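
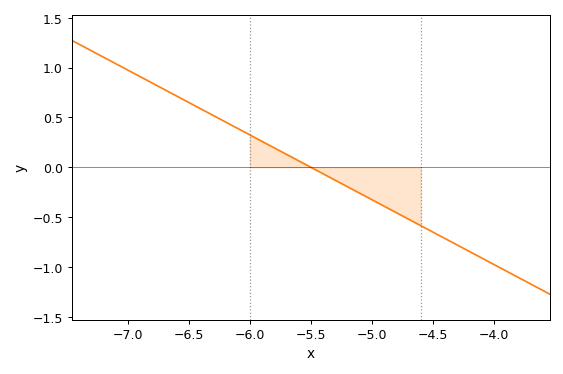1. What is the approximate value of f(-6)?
0.325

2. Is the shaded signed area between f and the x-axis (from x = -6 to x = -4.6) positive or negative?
negative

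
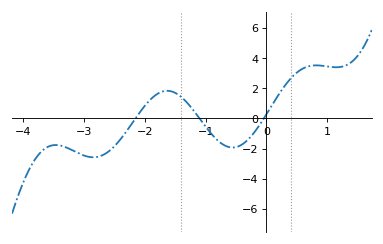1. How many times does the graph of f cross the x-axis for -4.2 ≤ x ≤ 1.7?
3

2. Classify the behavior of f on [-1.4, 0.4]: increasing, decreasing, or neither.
neither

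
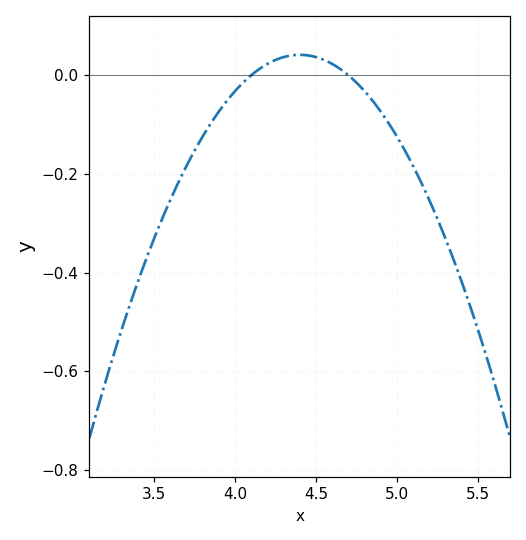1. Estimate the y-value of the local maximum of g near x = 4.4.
0.041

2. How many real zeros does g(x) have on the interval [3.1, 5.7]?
2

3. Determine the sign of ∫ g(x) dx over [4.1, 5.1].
negative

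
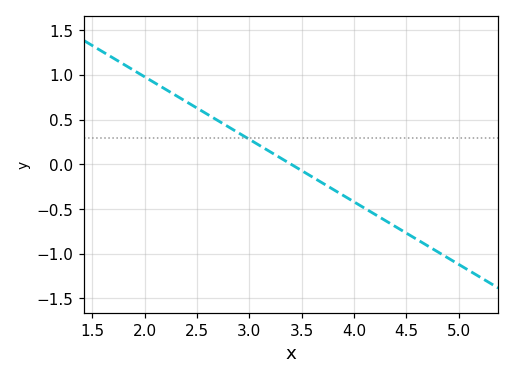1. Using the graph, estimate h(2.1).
0.91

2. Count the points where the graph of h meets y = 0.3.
1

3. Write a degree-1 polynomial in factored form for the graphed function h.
y = -0.7(x - 3.4)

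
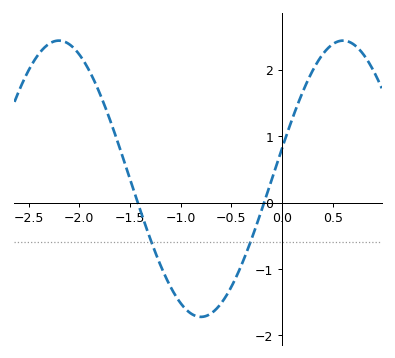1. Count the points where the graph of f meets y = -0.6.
2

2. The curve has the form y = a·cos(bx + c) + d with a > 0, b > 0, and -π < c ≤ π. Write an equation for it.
y = 2.08cos(2.24x - 1.35) + 0.36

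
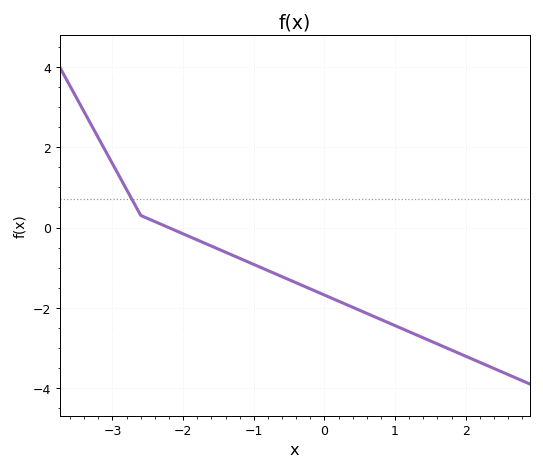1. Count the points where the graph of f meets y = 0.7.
1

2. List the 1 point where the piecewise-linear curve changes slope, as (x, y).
(-2.6, 0.3)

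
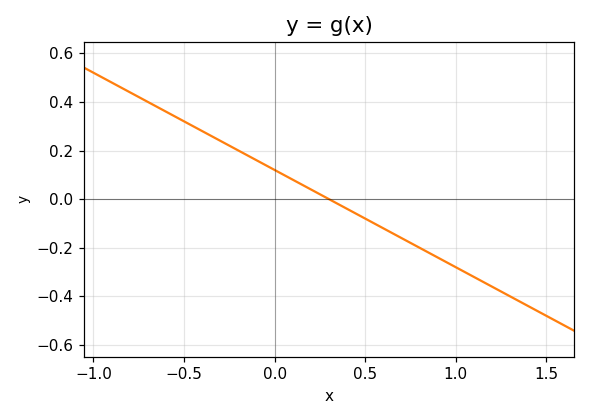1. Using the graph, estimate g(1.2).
-0.36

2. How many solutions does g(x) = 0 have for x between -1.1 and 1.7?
1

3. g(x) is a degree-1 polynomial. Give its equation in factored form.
y = -0.4(x - 0.3)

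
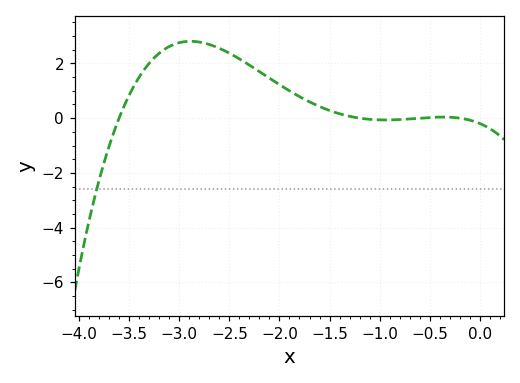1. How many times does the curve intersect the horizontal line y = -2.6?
1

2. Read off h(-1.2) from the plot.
0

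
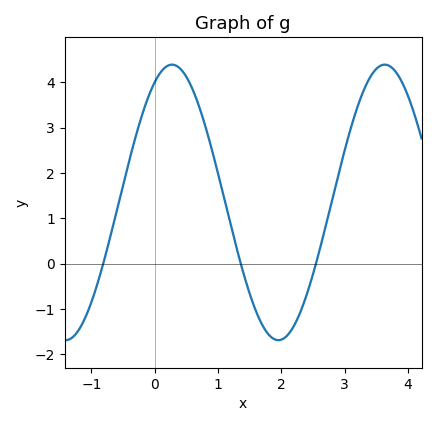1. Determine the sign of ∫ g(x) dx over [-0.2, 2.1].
positive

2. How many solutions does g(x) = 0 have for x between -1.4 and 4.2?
3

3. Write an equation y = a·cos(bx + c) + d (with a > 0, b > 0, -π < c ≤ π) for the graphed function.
y = 3.04cos(1.9x - 0.51) + 1.35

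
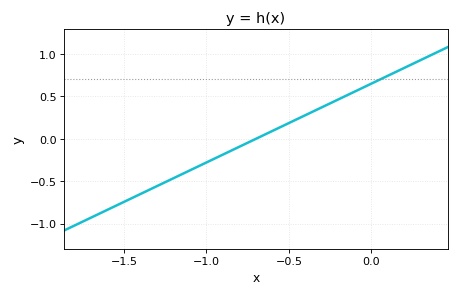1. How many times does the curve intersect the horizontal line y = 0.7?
1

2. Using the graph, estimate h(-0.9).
-0.186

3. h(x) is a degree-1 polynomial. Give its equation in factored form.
y = 0.93(x + 0.7)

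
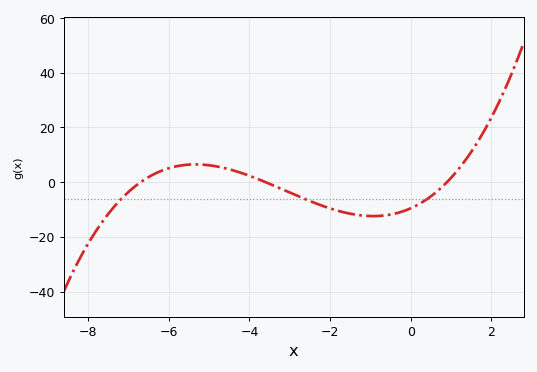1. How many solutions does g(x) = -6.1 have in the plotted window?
3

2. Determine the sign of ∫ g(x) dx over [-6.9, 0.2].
negative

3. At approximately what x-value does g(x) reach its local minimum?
-1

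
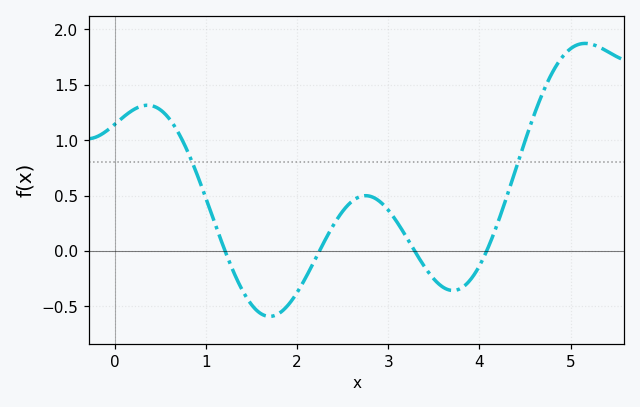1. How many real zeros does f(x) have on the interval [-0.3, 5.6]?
4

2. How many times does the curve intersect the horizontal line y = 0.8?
2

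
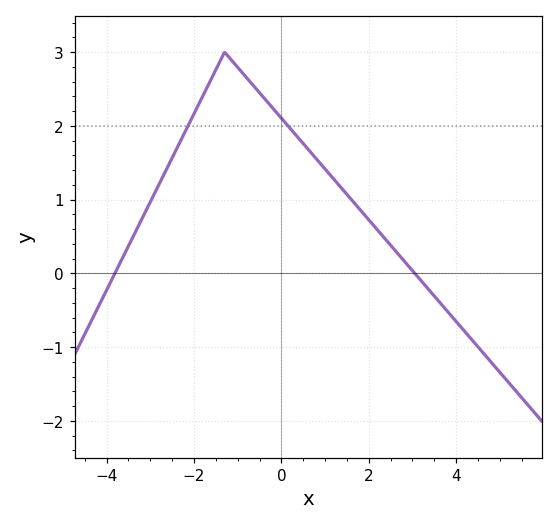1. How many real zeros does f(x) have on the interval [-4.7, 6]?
2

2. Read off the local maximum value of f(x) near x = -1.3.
3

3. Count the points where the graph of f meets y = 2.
2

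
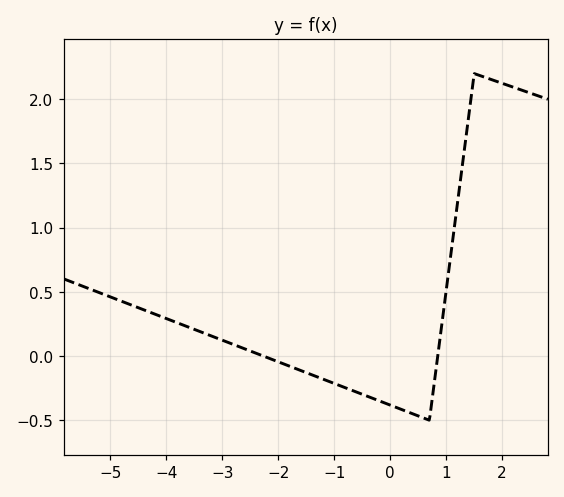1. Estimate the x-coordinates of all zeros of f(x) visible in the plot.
-2.27, 0.848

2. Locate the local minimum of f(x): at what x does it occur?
0.699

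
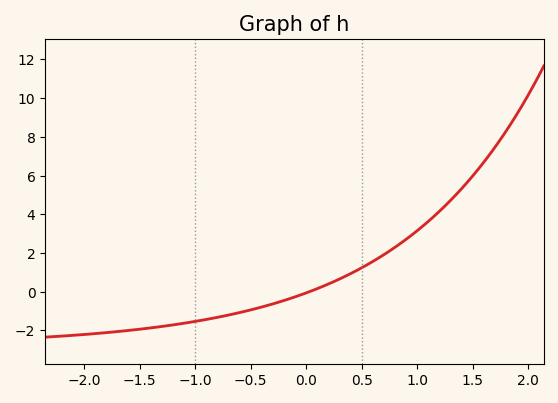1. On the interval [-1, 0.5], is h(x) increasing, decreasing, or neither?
increasing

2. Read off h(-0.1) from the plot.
-0.2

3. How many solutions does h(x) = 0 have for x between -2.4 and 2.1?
1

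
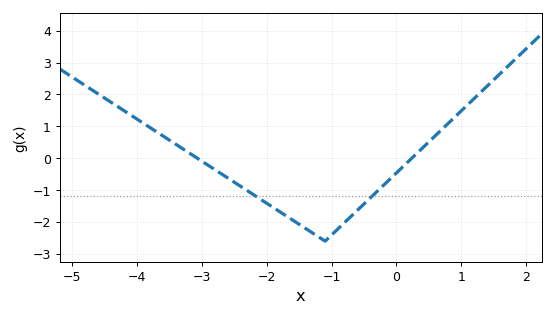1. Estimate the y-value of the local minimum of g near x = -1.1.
-2.6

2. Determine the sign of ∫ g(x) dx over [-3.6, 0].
negative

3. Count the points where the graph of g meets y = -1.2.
2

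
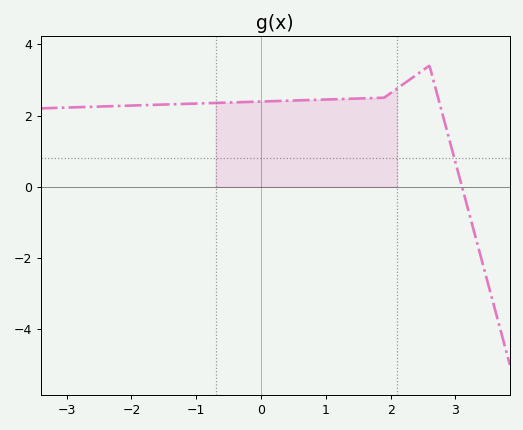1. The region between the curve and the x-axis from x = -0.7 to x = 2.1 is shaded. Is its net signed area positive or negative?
positive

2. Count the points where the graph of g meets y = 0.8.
1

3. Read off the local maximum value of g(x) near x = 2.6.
3.4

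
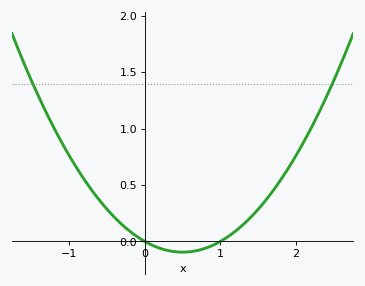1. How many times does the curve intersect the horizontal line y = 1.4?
2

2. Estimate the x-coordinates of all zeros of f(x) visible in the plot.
0, 1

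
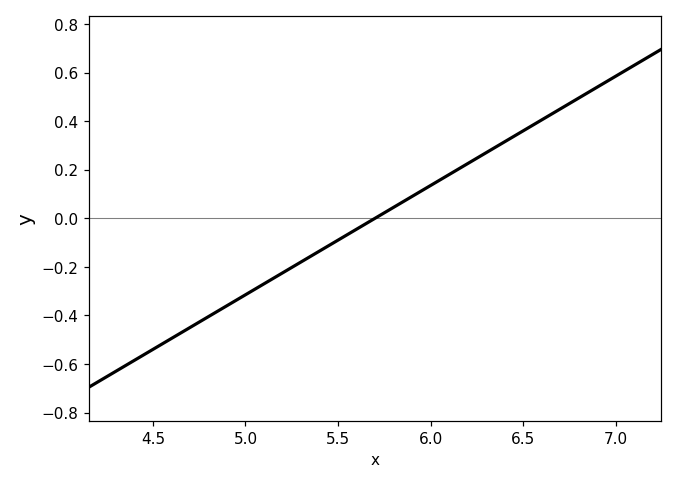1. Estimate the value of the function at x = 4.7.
-0.44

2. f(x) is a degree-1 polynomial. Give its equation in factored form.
y = 0.45(x - 5.7)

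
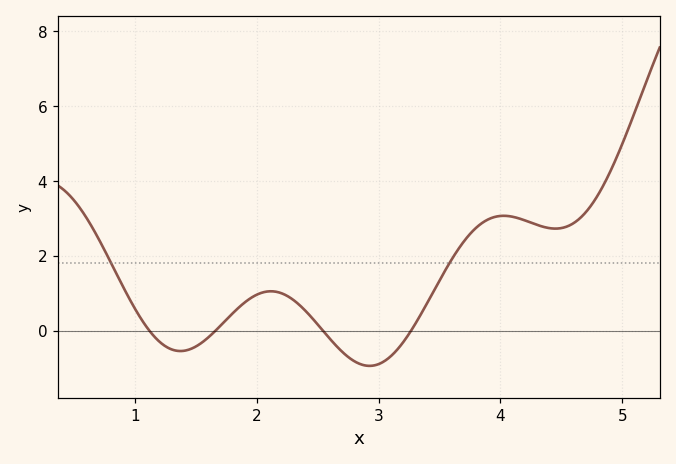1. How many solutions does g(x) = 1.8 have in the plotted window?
2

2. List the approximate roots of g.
1.12, 1.66, 2.54, 3.27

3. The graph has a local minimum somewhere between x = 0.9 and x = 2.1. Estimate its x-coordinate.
1.37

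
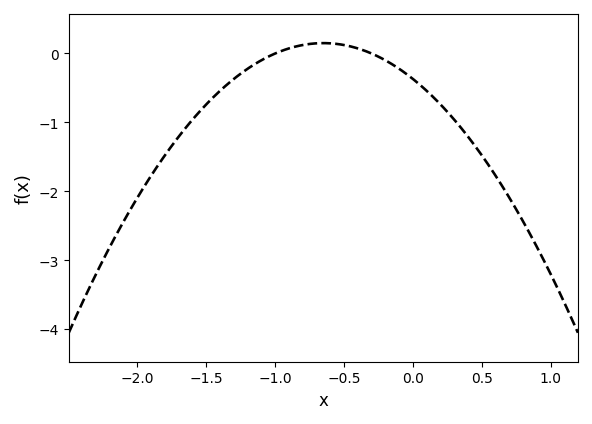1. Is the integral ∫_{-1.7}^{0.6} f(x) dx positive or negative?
negative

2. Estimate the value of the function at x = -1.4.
-0.541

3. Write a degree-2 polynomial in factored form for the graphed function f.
y = -1.23(x + 1)(x + 0.3)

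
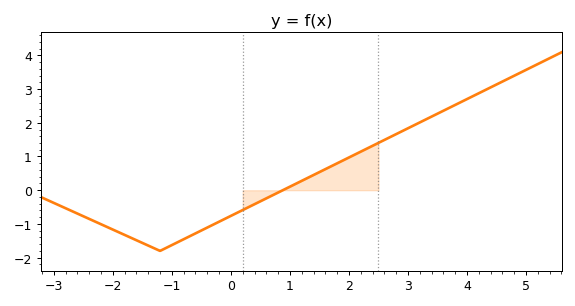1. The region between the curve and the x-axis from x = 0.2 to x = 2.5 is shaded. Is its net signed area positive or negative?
positive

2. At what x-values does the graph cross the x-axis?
0.879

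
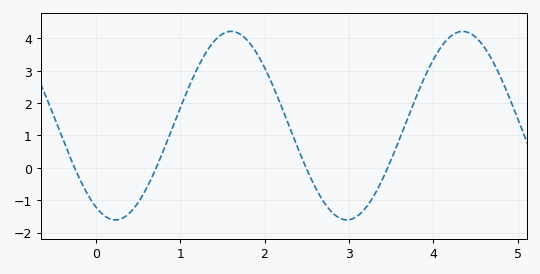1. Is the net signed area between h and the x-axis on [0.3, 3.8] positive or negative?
positive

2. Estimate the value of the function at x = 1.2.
3.1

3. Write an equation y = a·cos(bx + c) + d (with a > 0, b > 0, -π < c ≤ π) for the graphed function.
y = 2.91cos(2.3x + 2.6) + 1.3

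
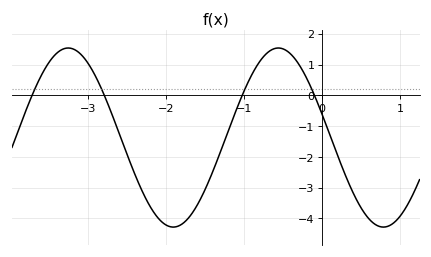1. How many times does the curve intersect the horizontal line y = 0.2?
4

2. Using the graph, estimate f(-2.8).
0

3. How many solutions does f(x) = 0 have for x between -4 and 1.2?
4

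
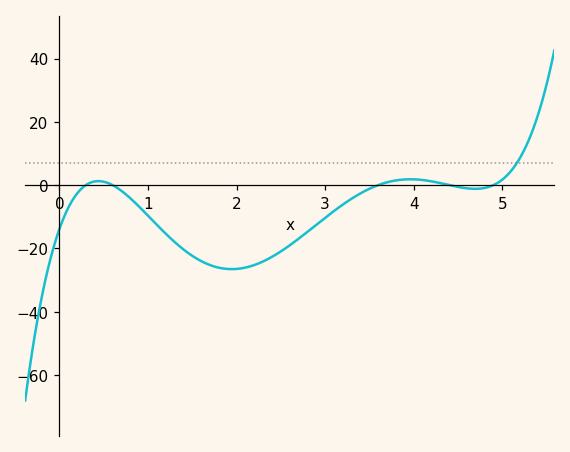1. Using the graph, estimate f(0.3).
0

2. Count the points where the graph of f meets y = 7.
1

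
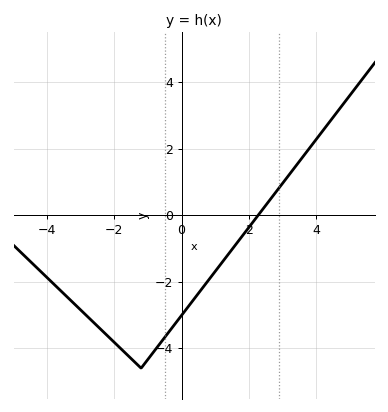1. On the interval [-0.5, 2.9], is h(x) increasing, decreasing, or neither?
increasing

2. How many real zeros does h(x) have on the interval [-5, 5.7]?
1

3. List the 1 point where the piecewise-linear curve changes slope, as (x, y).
(-1.2, -4.6)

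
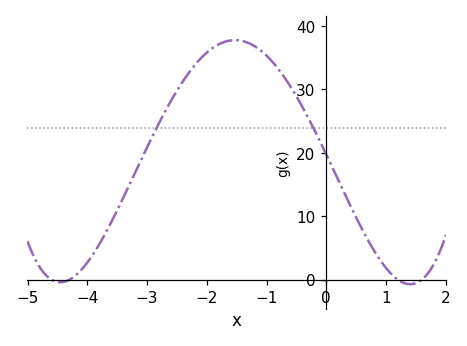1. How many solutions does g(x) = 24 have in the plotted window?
2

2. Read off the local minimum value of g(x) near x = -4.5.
-0.4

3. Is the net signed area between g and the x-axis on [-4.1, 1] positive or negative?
positive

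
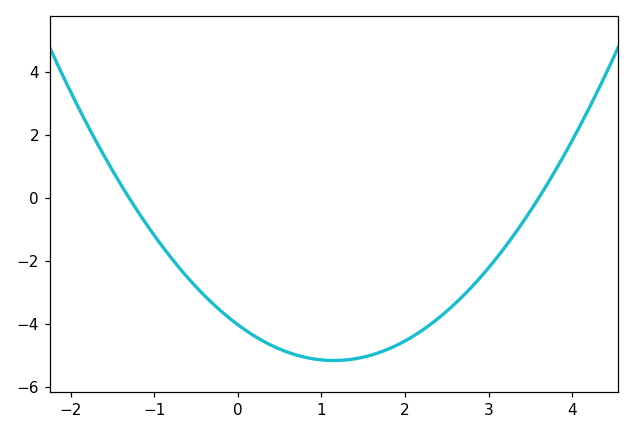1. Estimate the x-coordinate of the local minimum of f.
1.1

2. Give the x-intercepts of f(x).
-1.3, 3.6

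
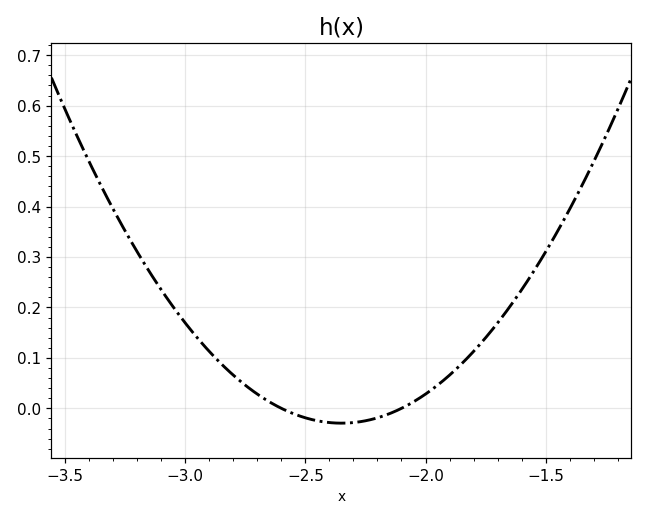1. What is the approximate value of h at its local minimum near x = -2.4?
-0.03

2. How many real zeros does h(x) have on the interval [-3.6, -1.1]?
2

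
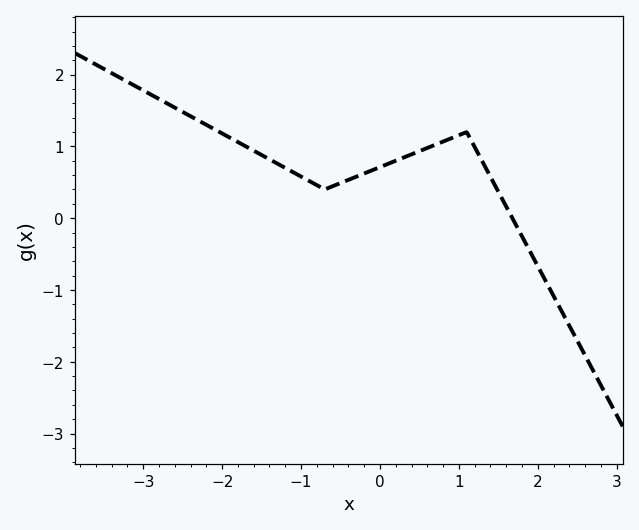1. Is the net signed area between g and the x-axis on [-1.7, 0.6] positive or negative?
positive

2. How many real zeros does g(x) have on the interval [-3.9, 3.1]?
1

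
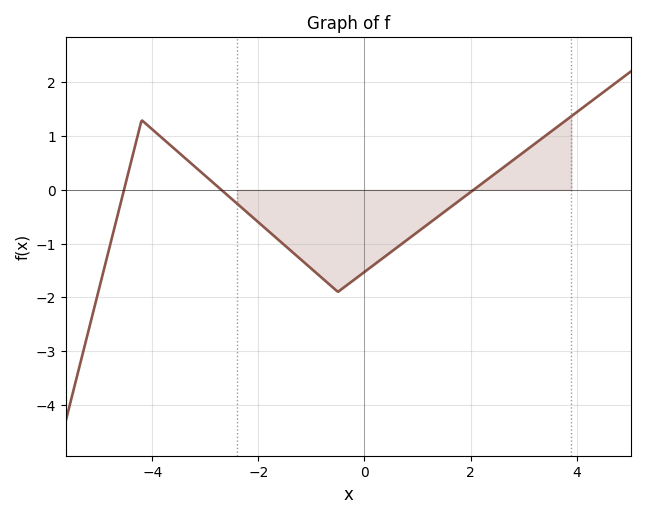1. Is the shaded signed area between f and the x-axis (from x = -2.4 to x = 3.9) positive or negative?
negative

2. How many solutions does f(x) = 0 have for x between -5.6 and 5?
3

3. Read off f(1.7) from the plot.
-0.3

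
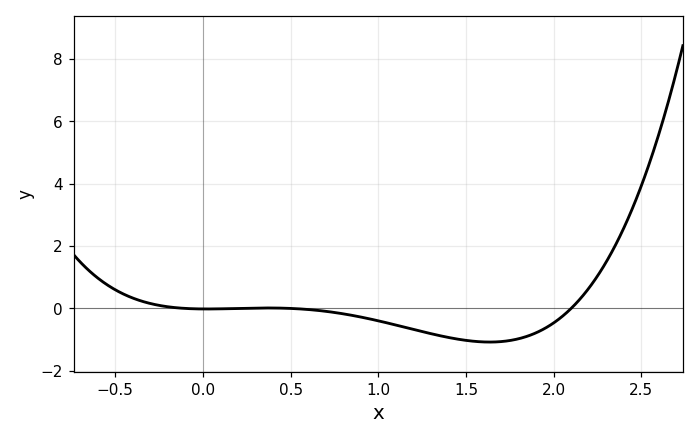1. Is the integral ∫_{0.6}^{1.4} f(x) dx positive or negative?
negative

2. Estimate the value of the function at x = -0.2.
0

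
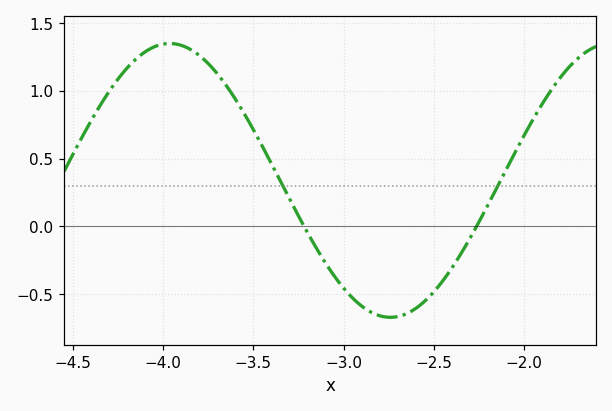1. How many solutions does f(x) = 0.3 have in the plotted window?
2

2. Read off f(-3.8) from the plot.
1.25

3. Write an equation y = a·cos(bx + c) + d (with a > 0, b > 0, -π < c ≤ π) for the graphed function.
y = 1.01cos(2.6x - 2.4) + 0.34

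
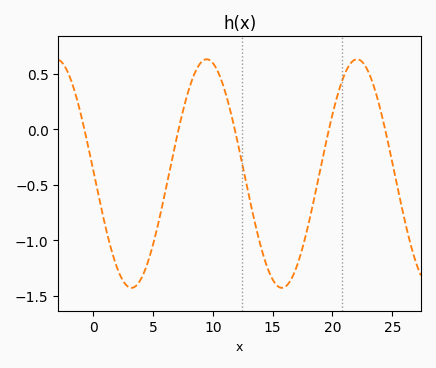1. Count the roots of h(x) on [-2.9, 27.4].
5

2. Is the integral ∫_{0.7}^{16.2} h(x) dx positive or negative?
negative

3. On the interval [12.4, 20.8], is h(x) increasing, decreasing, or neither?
neither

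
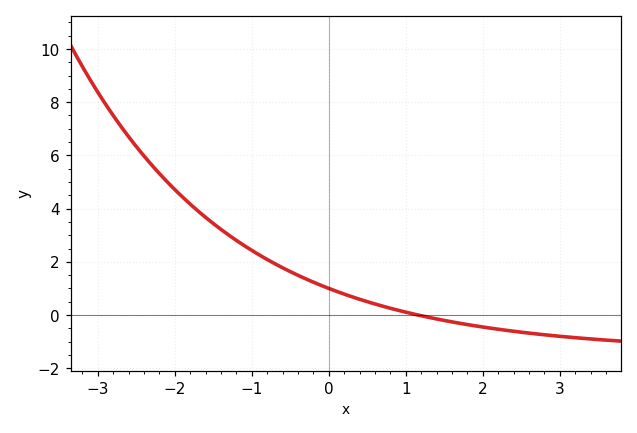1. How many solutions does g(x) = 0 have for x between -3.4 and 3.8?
1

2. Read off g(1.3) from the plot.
-0.088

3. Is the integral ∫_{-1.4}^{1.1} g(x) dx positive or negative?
positive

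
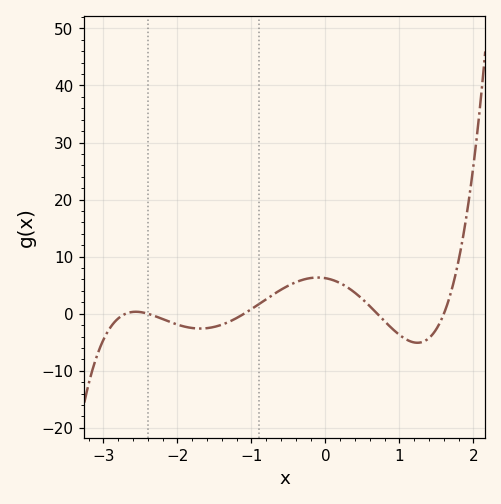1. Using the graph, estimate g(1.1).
-5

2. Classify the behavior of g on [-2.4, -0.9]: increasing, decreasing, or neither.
neither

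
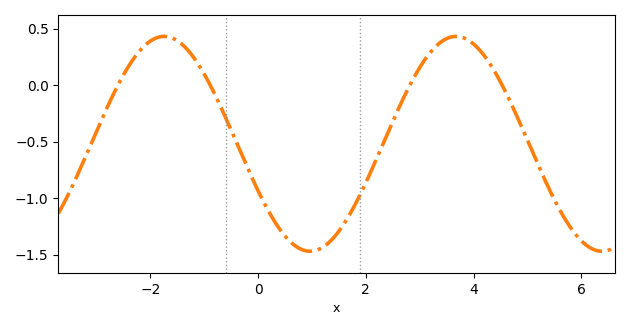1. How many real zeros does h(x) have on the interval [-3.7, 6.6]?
4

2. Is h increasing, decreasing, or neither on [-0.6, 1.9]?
neither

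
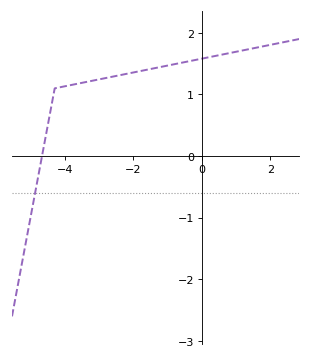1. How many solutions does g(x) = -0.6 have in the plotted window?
1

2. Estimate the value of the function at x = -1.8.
1.4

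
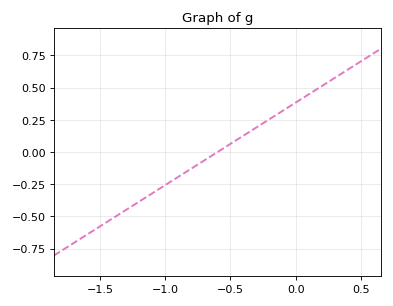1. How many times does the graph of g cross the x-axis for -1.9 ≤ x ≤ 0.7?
1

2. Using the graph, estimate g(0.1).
0.44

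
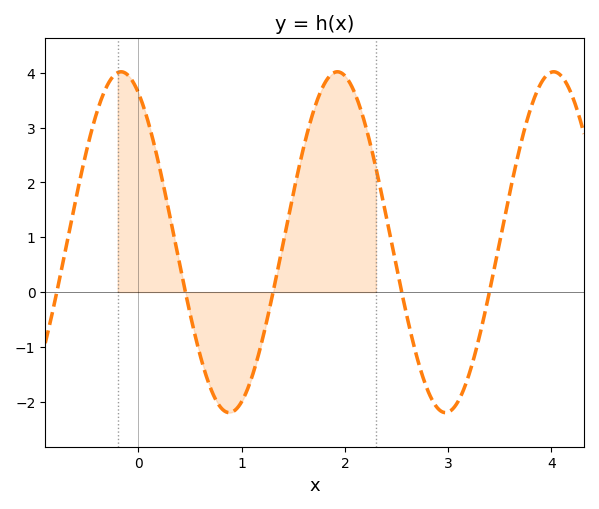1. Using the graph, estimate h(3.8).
3.36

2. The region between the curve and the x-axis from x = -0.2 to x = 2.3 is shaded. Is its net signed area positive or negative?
positive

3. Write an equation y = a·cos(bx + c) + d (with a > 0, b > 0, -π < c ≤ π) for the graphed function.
y = 3.11cos(3x + 0.502) + 0.91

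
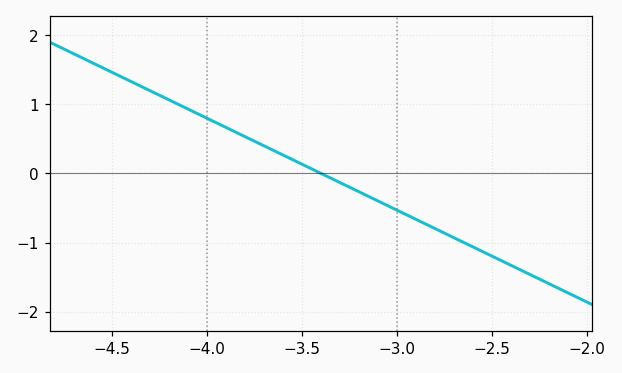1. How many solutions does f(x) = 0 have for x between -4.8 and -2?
1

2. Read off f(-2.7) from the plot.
-0.9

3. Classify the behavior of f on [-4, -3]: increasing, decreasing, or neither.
decreasing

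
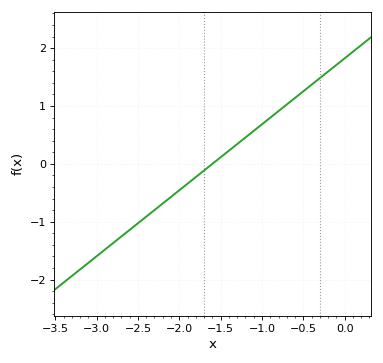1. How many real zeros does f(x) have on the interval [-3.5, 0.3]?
1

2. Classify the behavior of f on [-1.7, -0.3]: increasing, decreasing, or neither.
increasing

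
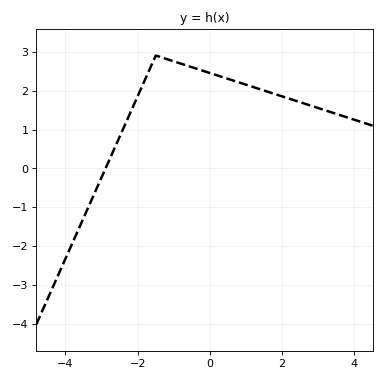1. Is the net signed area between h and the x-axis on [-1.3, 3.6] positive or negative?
positive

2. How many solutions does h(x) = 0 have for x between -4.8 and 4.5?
1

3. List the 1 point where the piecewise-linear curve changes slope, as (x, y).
(-1.5, 2.9)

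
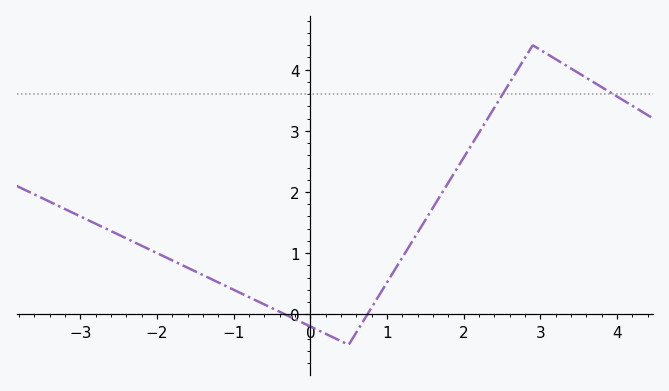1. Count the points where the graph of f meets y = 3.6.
2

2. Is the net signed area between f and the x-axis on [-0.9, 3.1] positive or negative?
positive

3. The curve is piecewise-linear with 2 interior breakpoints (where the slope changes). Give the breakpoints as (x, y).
(0.5, -0.5); (2.9, 4.4)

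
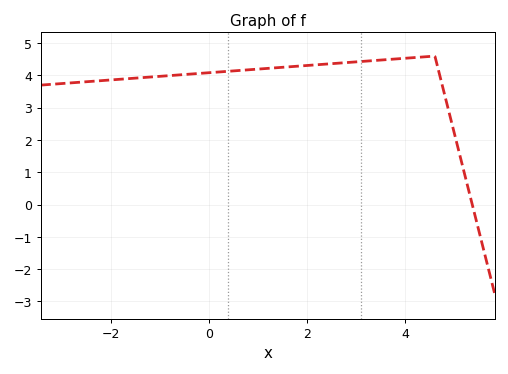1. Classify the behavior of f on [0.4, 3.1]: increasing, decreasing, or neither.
increasing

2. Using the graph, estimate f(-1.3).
3.94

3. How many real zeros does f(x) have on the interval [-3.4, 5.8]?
1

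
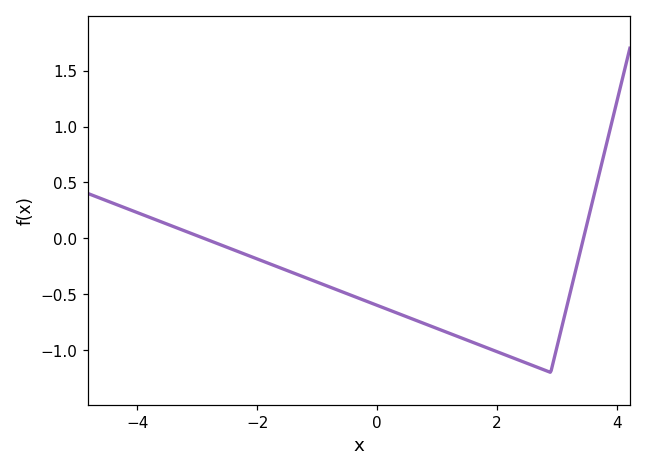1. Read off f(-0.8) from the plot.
-0.45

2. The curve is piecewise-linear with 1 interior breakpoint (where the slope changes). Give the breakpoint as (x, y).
(2.9, -1.2)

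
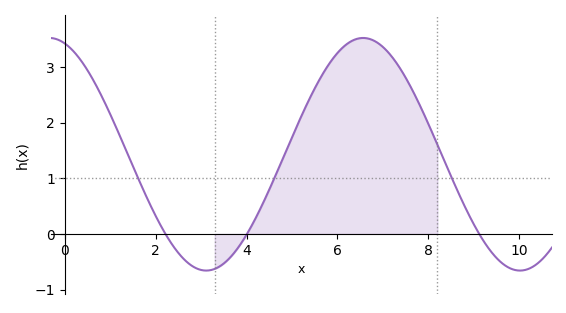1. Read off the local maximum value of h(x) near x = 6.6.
3.5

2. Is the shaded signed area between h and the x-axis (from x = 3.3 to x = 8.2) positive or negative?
positive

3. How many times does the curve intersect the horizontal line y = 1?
3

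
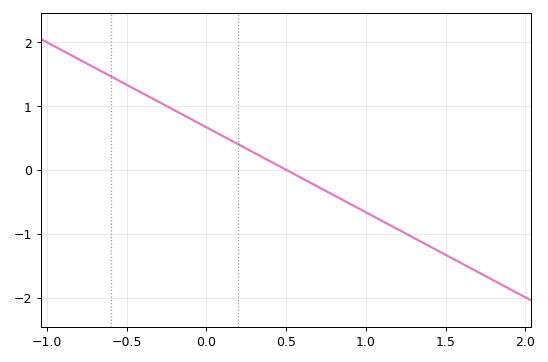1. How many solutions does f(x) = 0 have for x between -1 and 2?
1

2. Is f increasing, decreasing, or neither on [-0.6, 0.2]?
decreasing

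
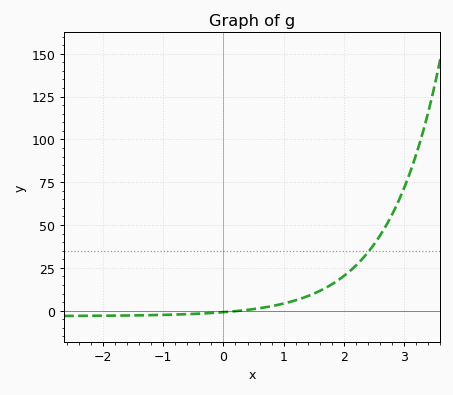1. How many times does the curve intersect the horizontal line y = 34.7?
1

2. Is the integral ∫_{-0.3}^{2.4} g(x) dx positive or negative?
positive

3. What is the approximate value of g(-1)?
-2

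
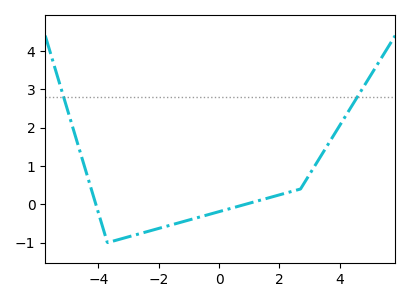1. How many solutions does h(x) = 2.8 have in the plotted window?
2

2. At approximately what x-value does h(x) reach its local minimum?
-3.6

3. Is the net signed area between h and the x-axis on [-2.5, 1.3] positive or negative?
negative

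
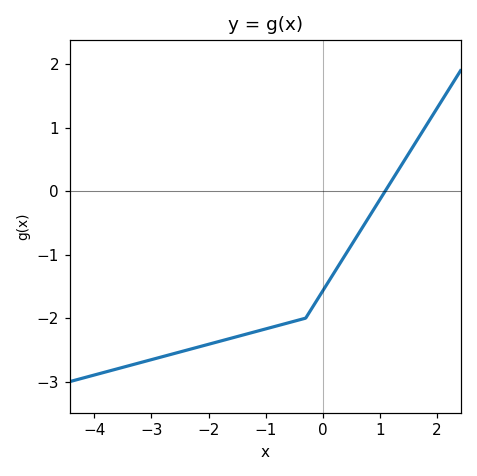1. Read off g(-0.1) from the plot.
-1.7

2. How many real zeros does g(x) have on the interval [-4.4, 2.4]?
1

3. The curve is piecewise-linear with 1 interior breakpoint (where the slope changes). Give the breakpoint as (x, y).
(-0.3, -2)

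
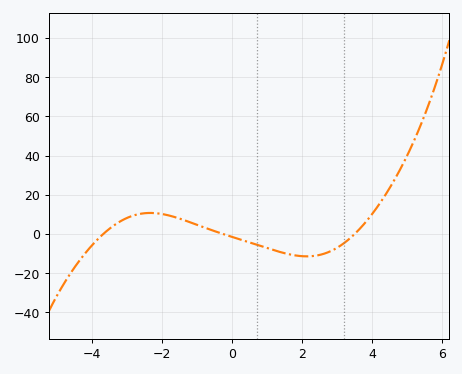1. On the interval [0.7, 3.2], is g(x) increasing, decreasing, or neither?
neither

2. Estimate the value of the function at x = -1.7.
8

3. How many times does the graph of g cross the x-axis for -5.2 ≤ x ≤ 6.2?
3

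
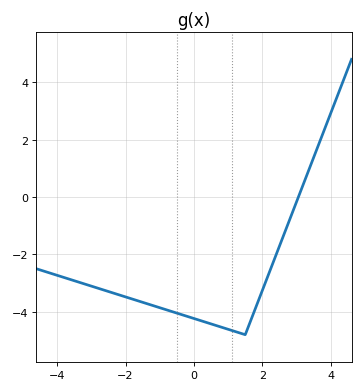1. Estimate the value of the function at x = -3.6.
-2.88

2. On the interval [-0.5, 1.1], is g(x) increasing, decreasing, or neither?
decreasing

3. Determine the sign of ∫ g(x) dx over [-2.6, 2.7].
negative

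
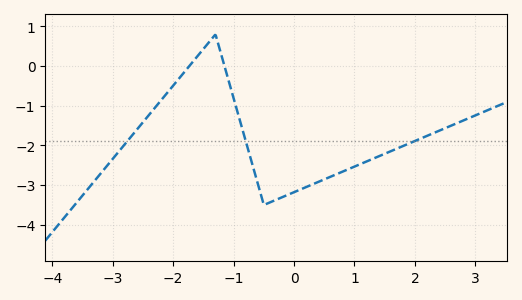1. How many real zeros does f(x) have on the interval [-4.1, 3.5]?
2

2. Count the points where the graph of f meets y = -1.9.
3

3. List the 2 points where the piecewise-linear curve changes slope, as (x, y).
(-1.3, 0.8); (-0.5, -3.5)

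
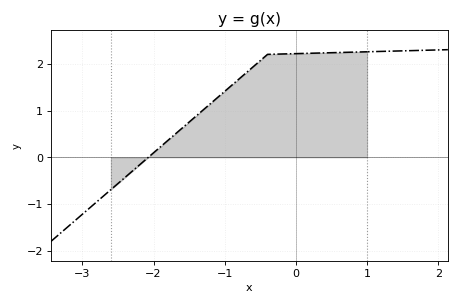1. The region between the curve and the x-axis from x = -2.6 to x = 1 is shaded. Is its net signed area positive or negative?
positive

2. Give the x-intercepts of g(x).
-2.07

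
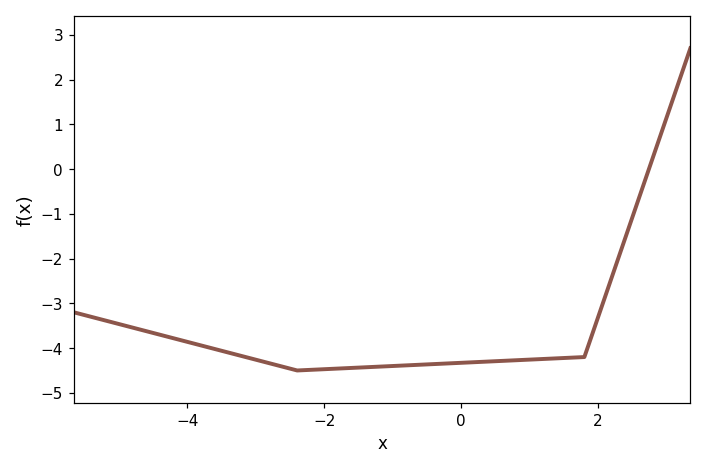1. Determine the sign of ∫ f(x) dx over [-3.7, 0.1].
negative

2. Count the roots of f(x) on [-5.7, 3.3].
1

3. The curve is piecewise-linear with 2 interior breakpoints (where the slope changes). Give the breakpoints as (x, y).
(-2.4, -4.5); (1.8, -4.2)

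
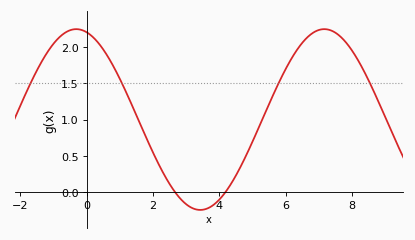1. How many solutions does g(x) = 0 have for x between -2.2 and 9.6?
2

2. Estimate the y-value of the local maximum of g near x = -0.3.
2.25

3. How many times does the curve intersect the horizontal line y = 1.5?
4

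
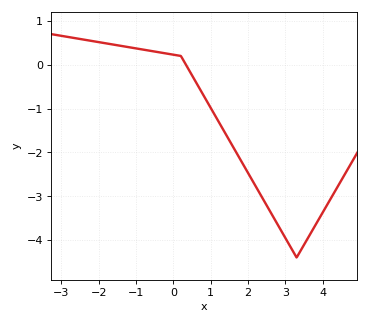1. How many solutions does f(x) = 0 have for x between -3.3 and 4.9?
1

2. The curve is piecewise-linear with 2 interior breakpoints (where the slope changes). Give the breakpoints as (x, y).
(0.2, 0.2); (3.3, -4.4)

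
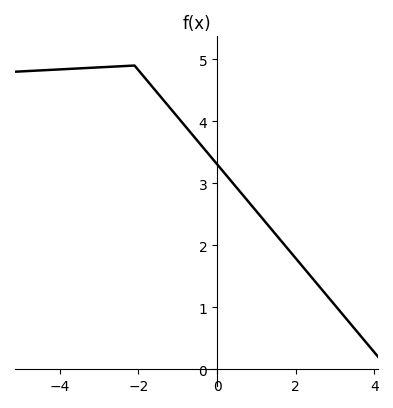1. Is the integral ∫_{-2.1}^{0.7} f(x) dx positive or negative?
positive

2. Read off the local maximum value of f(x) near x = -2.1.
4.9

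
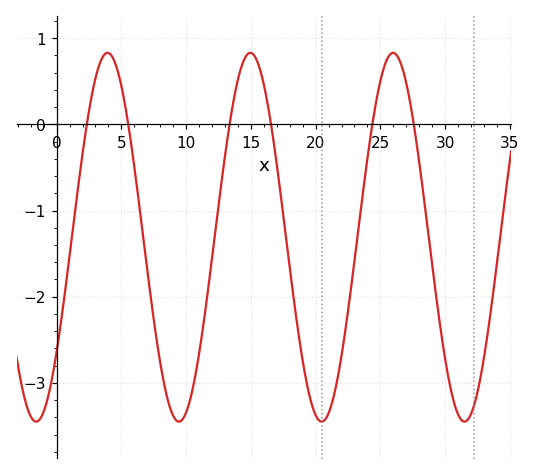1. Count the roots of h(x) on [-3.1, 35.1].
6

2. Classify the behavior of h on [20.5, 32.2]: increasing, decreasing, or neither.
neither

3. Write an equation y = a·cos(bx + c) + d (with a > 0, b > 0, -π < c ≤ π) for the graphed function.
y = 2.14cos(0.57x - 2.2) - 1.31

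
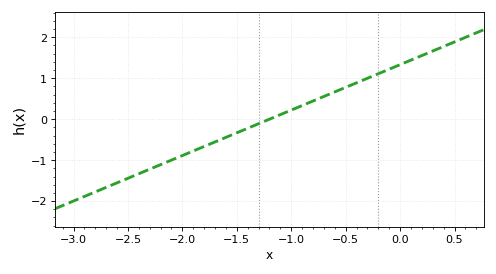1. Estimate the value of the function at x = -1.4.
-0.222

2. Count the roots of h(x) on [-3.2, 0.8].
1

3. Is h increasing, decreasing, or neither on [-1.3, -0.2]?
increasing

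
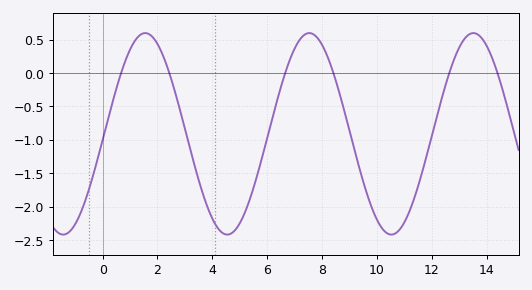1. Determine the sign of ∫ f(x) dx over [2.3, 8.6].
negative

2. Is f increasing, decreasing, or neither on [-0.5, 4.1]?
neither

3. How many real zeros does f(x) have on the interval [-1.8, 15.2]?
6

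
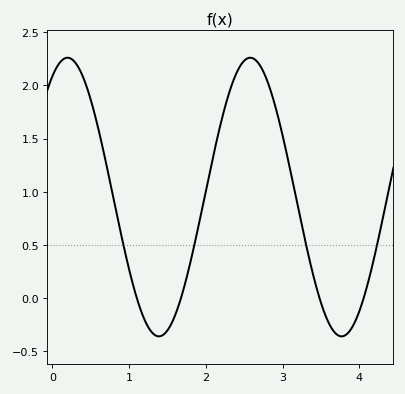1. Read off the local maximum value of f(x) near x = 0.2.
2.25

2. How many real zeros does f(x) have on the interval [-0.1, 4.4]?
4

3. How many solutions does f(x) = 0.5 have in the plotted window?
4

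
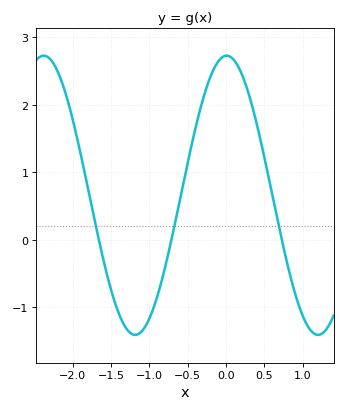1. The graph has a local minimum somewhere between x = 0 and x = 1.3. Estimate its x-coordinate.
1.2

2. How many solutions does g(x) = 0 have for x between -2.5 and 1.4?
3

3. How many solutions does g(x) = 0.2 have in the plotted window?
3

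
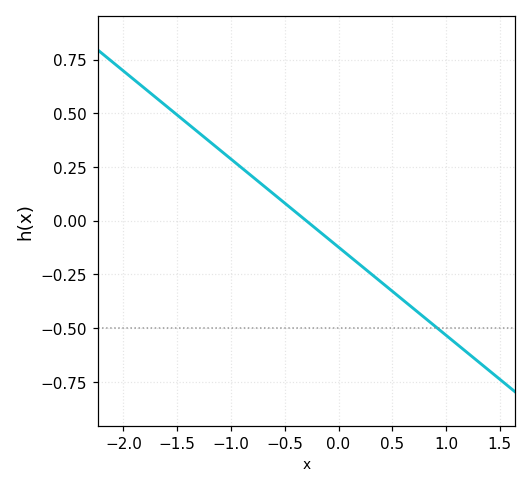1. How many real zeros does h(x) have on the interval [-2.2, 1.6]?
1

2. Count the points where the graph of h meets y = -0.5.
1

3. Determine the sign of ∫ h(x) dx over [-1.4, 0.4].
positive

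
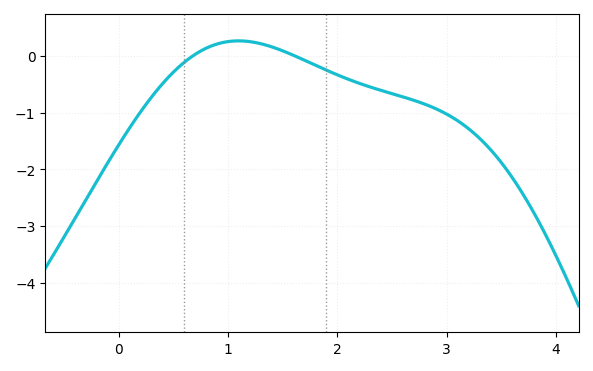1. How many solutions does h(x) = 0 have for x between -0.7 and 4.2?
2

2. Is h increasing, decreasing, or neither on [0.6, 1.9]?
neither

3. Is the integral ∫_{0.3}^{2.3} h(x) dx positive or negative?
negative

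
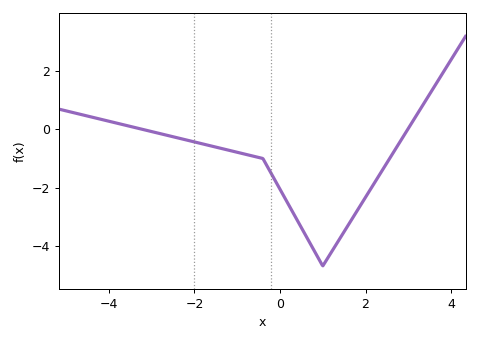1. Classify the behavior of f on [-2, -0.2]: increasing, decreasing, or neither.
decreasing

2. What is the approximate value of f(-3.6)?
0.139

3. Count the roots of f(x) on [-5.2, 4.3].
2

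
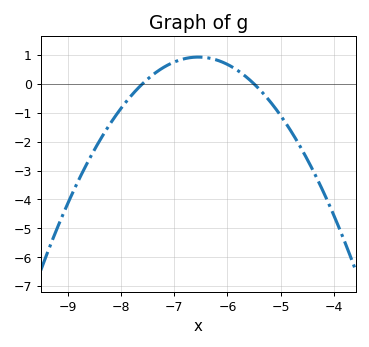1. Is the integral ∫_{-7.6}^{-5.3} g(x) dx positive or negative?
positive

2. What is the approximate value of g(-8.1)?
-1.1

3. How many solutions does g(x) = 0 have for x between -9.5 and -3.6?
2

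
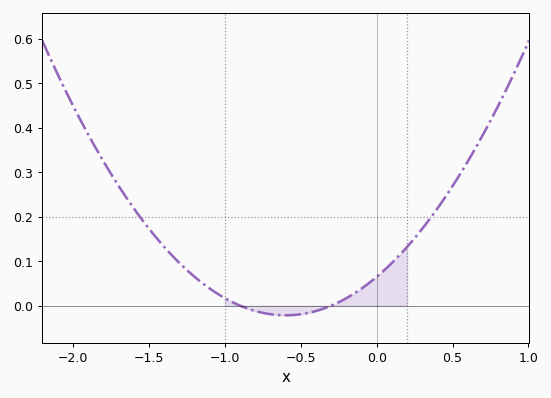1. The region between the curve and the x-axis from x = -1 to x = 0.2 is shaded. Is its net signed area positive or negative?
positive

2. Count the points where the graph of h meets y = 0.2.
2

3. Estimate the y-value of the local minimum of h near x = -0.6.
-0.02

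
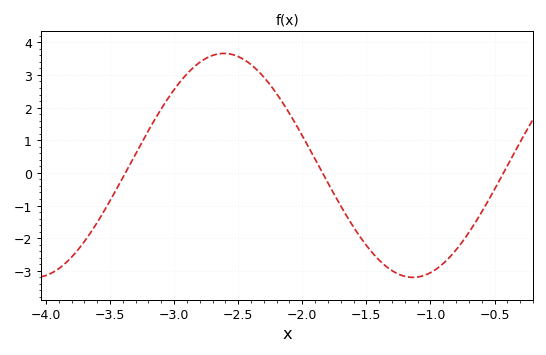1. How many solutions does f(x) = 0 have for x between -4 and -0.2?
3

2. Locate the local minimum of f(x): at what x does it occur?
-1.14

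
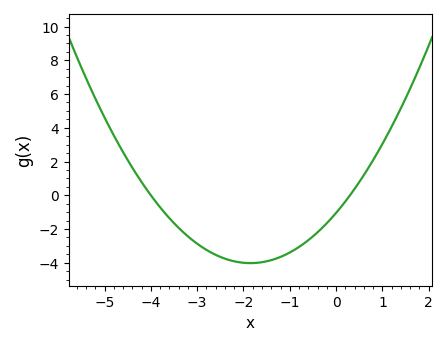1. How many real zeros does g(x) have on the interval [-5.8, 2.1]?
2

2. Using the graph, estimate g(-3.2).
-2.4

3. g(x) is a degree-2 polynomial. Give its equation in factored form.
y = 0.87(x + 4)(x - 0.3)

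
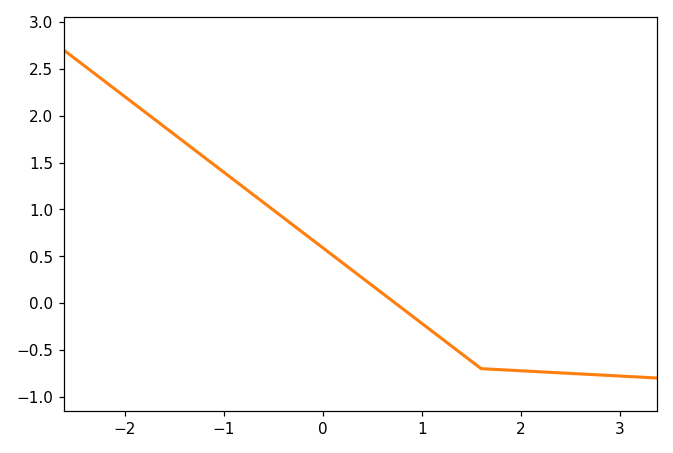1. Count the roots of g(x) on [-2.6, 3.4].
1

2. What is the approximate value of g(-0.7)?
1.15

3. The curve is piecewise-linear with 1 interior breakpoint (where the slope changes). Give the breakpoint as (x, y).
(1.6, -0.7)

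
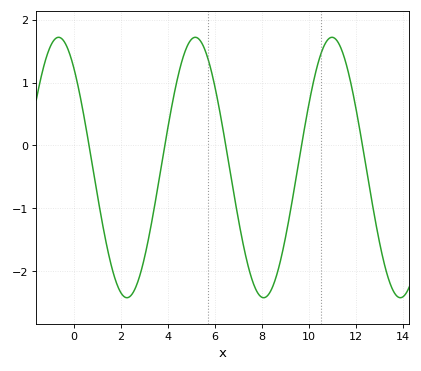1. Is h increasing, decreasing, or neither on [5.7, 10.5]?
neither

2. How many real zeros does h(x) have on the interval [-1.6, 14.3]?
5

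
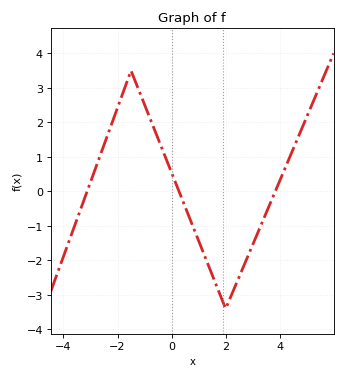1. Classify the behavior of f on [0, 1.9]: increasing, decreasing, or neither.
decreasing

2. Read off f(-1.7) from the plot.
3.1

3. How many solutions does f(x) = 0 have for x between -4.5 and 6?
3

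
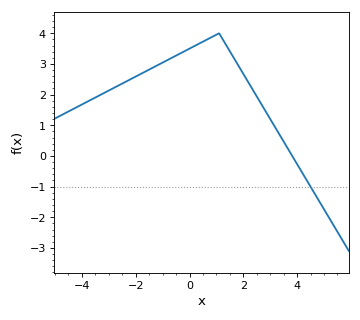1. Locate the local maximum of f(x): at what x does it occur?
1.1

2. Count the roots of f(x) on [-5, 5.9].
1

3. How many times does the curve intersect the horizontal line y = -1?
1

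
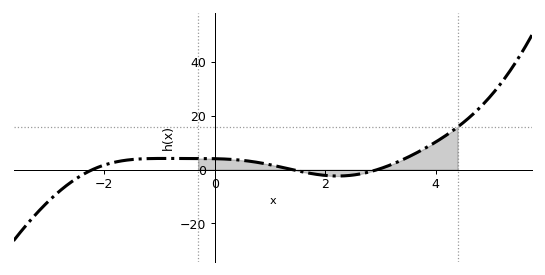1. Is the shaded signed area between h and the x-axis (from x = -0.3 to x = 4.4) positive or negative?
positive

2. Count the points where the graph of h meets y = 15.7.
1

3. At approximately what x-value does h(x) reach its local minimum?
2.2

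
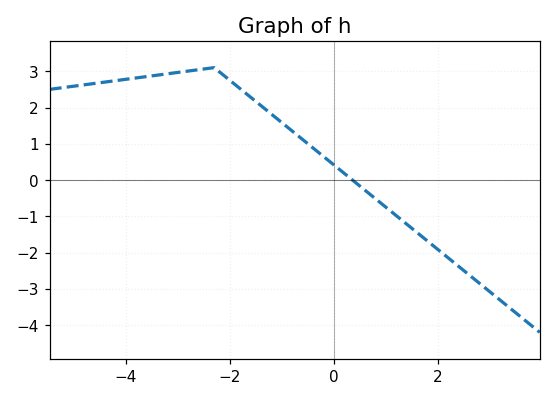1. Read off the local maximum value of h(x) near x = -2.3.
3.1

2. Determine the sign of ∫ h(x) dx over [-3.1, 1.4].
positive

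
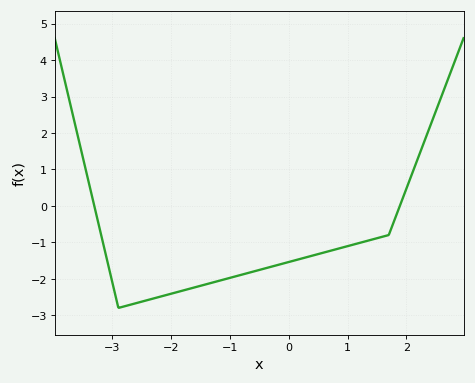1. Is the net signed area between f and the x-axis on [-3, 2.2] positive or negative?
negative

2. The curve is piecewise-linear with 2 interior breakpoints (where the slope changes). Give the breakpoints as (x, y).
(-2.9, -2.8); (1.7, -0.8)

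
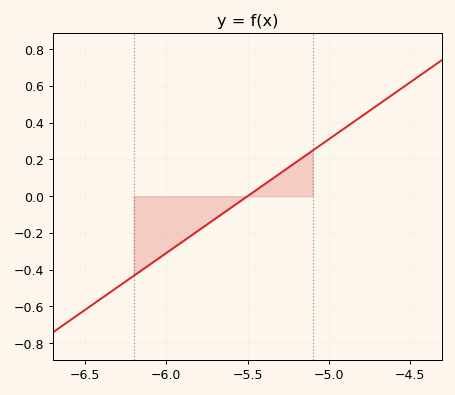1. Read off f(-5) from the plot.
0.31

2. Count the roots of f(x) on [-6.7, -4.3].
1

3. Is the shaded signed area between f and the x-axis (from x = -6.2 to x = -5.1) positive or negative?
negative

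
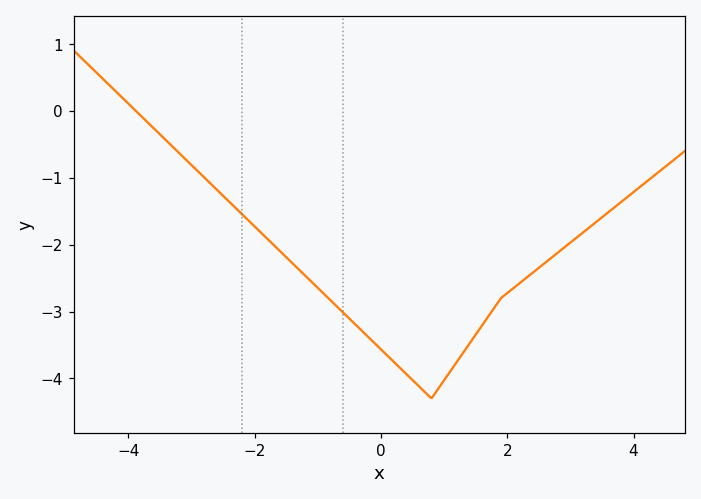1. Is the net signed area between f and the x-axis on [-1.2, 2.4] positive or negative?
negative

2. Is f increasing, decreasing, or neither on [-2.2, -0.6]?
decreasing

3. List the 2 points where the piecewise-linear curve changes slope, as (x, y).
(0.8, -4.3); (1.9, -2.8)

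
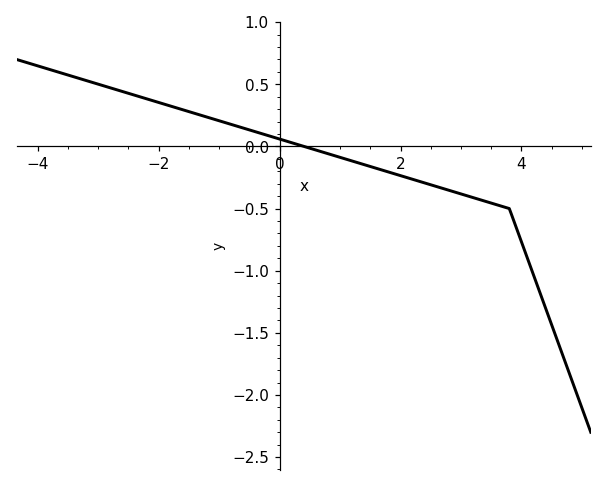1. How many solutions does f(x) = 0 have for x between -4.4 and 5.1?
1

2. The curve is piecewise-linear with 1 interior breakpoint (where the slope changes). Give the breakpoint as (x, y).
(3.8, -0.5)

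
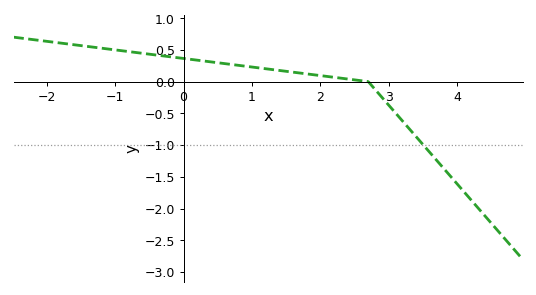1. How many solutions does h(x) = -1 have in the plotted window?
1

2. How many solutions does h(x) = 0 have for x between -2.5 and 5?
1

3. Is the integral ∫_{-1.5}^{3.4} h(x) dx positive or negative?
positive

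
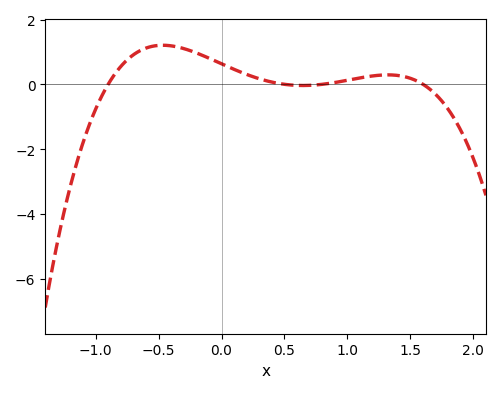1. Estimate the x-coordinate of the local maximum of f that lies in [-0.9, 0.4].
-0.45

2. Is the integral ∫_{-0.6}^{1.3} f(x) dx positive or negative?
positive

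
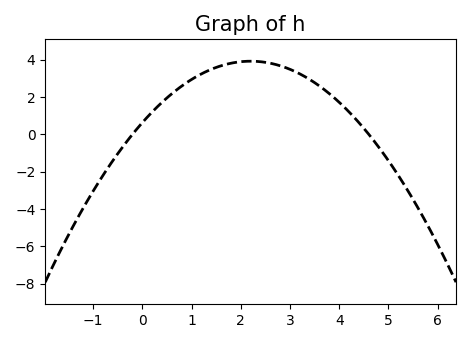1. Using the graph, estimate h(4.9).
-1.04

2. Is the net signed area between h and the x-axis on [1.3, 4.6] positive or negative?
positive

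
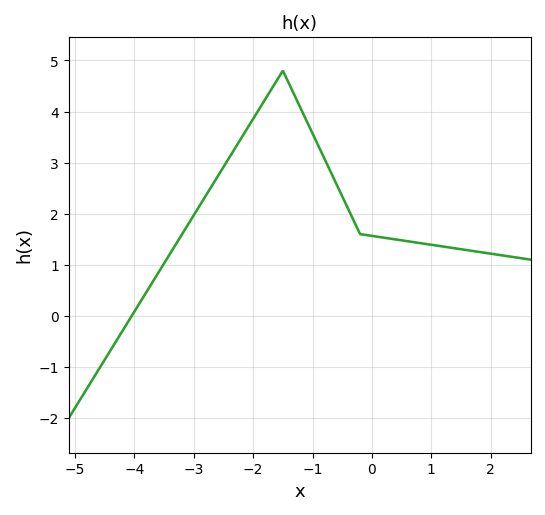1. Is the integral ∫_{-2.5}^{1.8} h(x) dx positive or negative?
positive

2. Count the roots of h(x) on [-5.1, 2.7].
1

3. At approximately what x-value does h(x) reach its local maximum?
-1.5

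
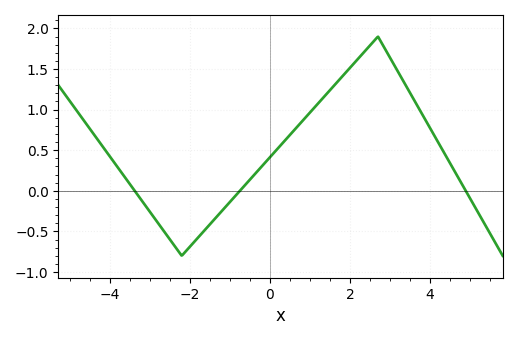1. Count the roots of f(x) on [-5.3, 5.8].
3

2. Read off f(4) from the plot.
0.75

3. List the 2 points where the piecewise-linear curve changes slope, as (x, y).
(-2.2, -0.8); (2.7, 1.9)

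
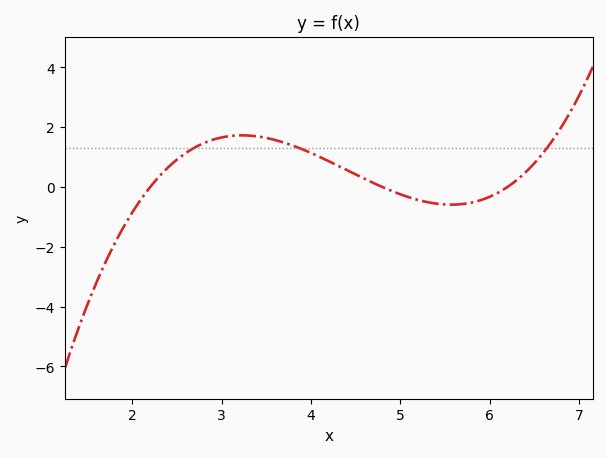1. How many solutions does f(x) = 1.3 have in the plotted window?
3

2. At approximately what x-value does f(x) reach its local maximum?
3.2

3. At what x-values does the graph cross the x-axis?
2.2, 4.8, 6.2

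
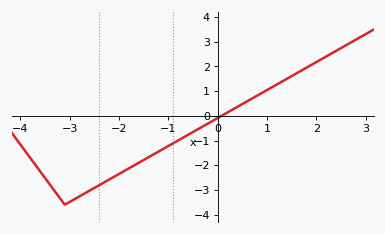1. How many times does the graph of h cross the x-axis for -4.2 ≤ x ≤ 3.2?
1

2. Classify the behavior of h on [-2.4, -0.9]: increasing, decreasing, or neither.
increasing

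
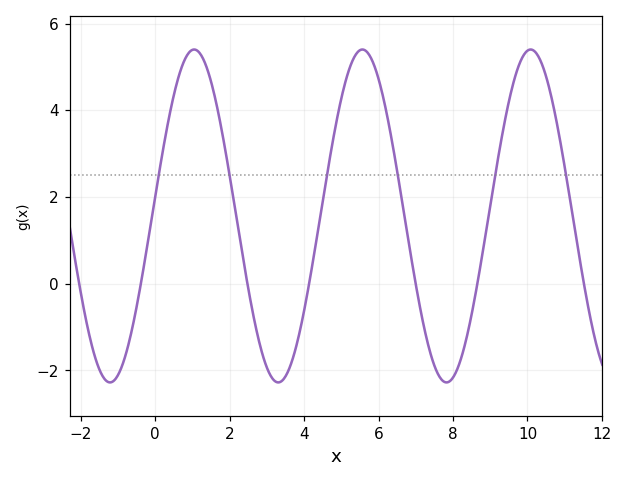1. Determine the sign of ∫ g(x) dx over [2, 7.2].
positive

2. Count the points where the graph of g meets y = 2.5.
6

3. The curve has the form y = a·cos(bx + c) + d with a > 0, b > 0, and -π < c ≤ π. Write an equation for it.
y = 3.84cos(1.39x - 1.45) + 1.56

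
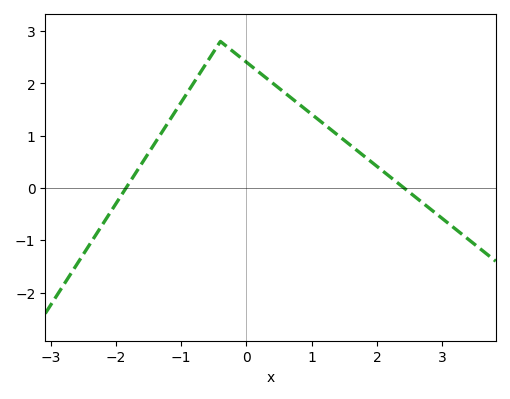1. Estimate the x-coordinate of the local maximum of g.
-0.399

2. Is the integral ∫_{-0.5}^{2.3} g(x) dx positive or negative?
positive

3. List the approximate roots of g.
-1.85, 2.41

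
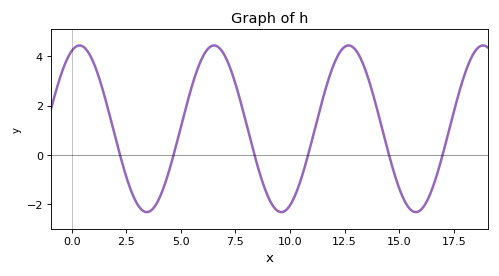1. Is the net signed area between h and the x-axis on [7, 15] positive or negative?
positive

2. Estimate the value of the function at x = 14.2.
1.1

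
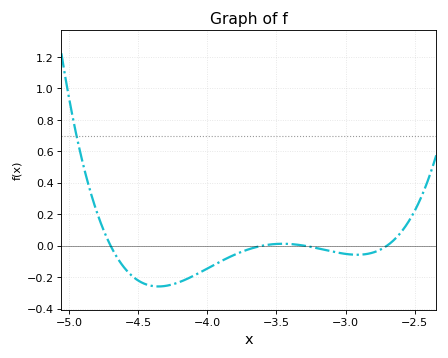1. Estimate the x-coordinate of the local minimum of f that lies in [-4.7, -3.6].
-4.35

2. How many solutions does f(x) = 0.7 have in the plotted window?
1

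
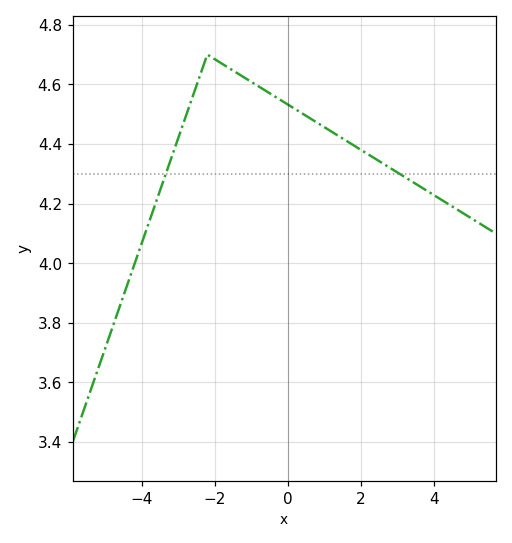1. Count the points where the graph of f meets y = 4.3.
2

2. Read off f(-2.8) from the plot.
4.48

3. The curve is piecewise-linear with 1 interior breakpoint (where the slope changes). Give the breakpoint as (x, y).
(-2.2, 4.7)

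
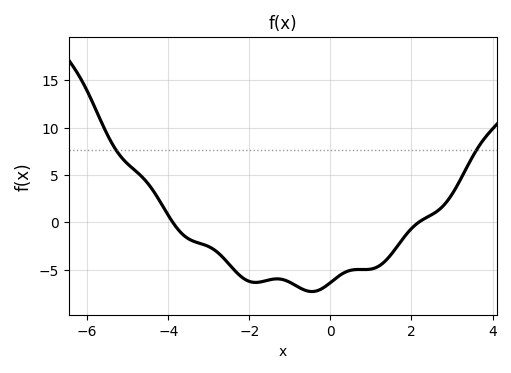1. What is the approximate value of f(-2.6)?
-3.96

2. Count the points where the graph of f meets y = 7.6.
2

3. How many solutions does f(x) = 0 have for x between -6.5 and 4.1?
2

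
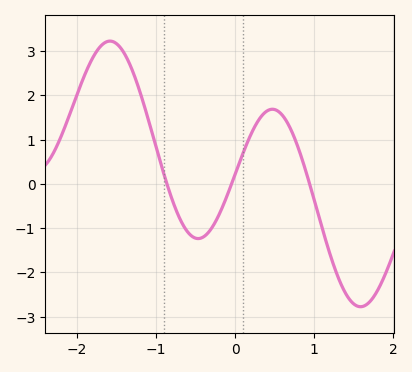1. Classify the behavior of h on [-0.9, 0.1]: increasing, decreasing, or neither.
neither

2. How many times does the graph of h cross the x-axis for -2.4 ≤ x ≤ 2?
3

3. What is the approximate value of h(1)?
-0.4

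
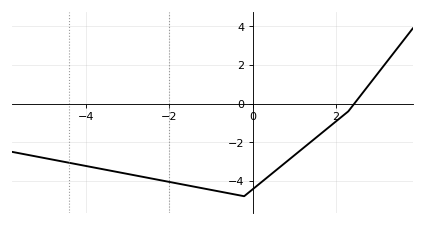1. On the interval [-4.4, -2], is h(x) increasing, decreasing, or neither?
decreasing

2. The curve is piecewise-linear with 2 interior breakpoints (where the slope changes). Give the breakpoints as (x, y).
(-0.2, -4.8); (2.3, -0.4)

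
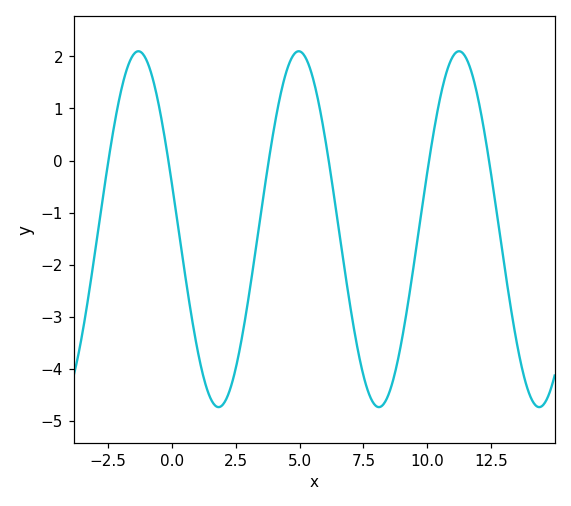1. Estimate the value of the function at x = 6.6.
-1.5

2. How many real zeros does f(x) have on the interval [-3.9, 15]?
6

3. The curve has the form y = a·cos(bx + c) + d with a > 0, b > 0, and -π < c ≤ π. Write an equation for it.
y = 3.42cos(1x + 1.3) - 1.32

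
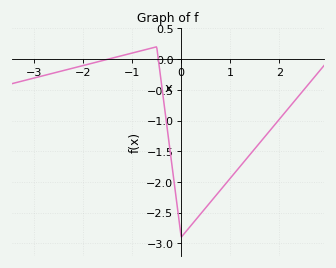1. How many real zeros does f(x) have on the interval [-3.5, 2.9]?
2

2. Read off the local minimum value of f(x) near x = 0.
-2.9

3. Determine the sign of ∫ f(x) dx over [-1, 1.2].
negative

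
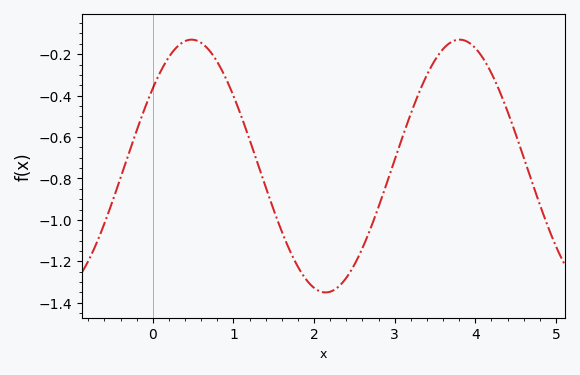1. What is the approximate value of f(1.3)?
-0.72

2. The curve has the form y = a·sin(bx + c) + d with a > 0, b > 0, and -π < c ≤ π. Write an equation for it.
y = 0.61sin(1.9x + 0.66) - 0.74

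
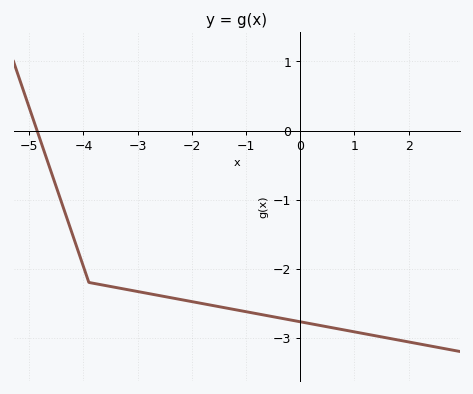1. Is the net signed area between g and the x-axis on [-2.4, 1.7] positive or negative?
negative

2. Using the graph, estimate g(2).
-3.1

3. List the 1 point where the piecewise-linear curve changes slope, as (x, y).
(-3.9, -2.2)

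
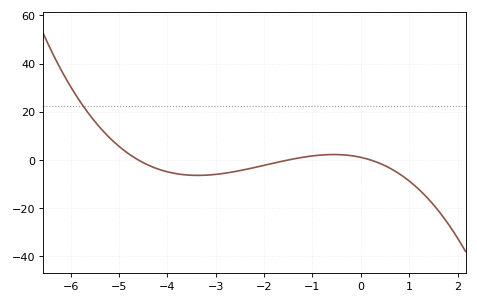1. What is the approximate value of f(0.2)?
0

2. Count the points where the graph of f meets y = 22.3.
1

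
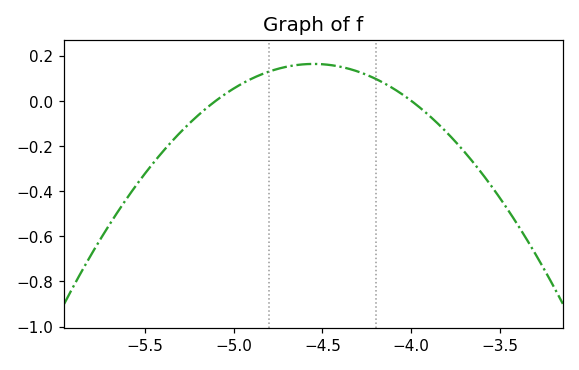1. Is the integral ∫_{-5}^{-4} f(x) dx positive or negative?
positive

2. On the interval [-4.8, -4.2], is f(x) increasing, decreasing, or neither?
neither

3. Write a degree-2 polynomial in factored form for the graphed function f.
y = -0.54(x + 5.1)(x + 4)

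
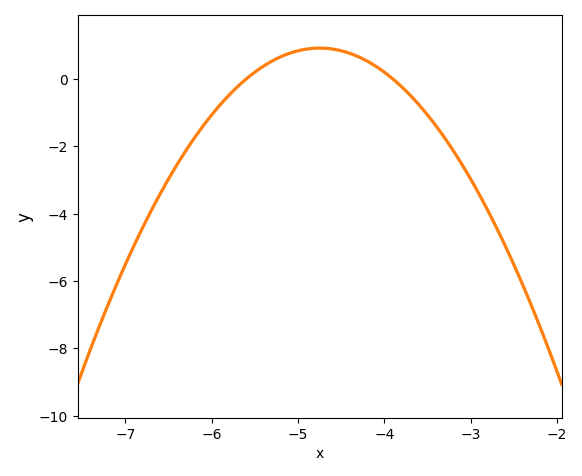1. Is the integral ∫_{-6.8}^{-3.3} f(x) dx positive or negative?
negative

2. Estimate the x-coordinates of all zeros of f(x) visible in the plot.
-5.6, -3.9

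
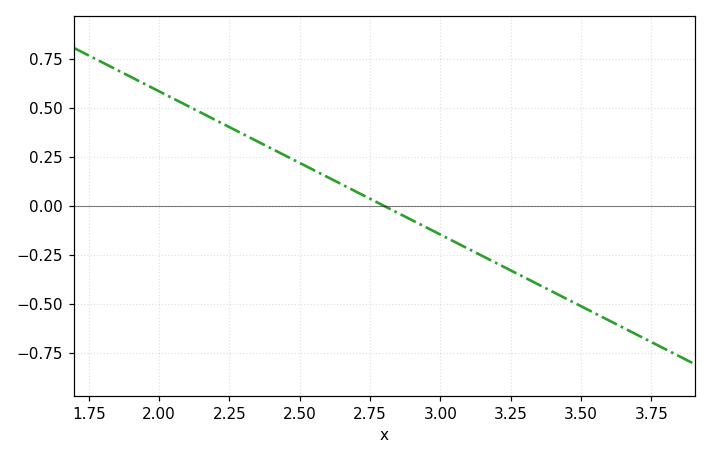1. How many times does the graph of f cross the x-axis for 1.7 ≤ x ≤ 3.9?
1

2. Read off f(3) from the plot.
-0.14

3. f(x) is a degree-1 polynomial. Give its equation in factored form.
y = -0.73(x - 2.8)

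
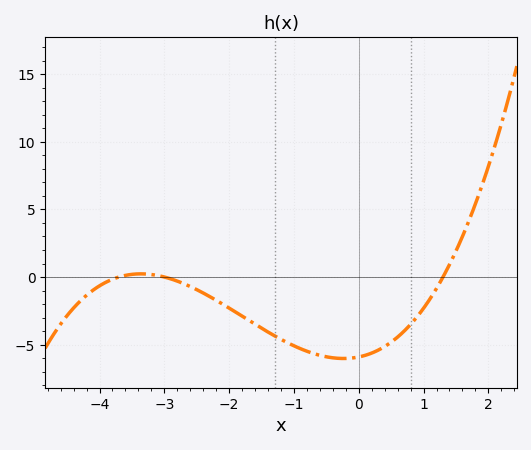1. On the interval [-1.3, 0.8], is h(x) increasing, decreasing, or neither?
neither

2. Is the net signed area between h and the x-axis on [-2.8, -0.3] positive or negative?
negative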